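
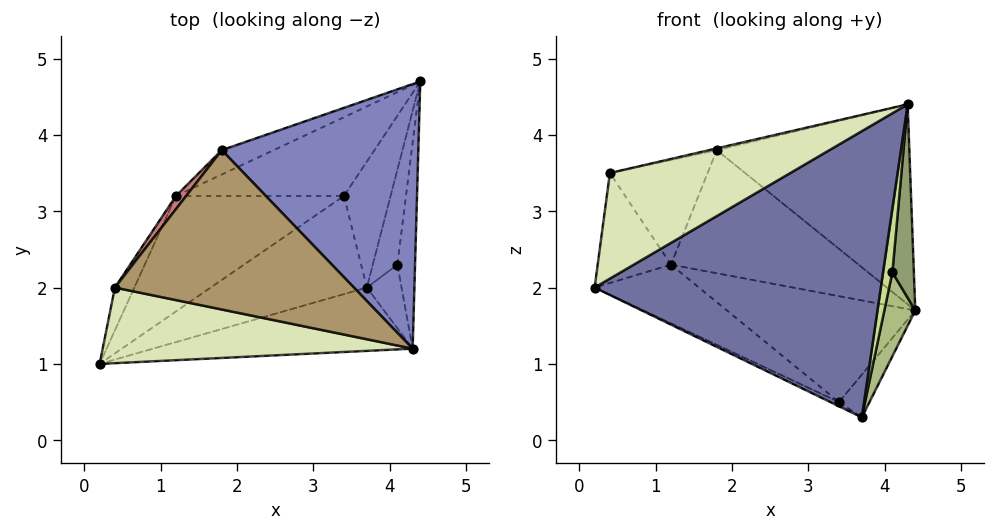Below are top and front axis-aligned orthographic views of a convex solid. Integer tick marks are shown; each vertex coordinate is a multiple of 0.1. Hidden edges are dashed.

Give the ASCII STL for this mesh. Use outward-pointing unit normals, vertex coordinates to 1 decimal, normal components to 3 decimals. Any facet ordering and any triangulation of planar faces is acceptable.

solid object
 facet normal 0.171 -0.962 -0.213
  outer loop
   vertex 3.7 2.0 0.3
   vertex 4.3 1.2 4.4
   vertex 0.2 1.0 2.0
  endloop
 endfacet
 facet normal 0.399 0.553 0.731
  outer loop
   vertex 1.8 3.8 3.8
   vertex 4.3 1.2 4.4
   vertex 4.4 4.7 1.7
  endloop
 endfacet
 facet normal -0.445 0.038 -0.895
  outer loop
   vertex 3.4 3.2 0.5
   vertex 3.7 2.0 0.3
   vertex 0.2 1.0 2.0
  endloop
 endfacet
 facet normal 0.547 0.269 -0.792
  outer loop
   vertex 3.4 3.2 0.5
   vertex 4.4 4.7 1.7
   vertex 3.7 2.0 0.3
  endloop
 endfacet
 facet normal 0.974 -0.156 -0.167
  outer loop
   vertex 4.1 2.3 2.2
   vertex 4.4 4.7 1.7
   vertex 4.3 1.2 4.4
  endloop
 endfacet
 facet normal 0.971 -0.159 -0.179
  outer loop
   vertex 4.1 2.3 2.2
   vertex 3.7 2.0 0.3
   vertex 4.4 4.7 1.7
  endloop
 endfacet
 facet normal 0.968 -0.176 -0.176
  outer loop
   vertex 4.1 2.3 2.2
   vertex 4.3 1.2 4.4
   vertex 3.7 2.0 0.3
  endloop
 endfacet
 facet normal -0.288 -0.779 0.557
  outer loop
   vertex 0.4 2.0 3.5
   vertex 0.2 1.0 2.0
   vertex 4.3 1.2 4.4
  endloop
 endfacet
 facet normal -0.223 0.011 0.975
  outer loop
   vertex 0.4 2.0 3.5
   vertex 4.3 1.2 4.4
   vertex 1.8 3.8 3.8
  endloop
 endfacet
 facet normal -0.444 0.879 -0.174
  outer loop
   vertex 1.2 3.2 2.3
   vertex 1.8 3.8 3.8
   vertex 4.4 4.7 1.7
  endloop
 endfacet
 facet normal -0.439 0.721 -0.536
  outer loop
   vertex 1.2 3.2 2.3
   vertex 4.4 4.7 1.7
   vertex 3.4 3.2 0.5
  endloop
 endfacet
 facet normal -0.589 0.366 -0.720
  outer loop
   vertex 1.2 3.2 2.3
   vertex 3.4 3.2 0.5
   vertex 0.2 1.0 2.0
  endloop
 endfacet
 facet normal -0.889 0.427 -0.166
  outer loop
   vertex 1.2 3.2 2.3
   vertex 0.2 1.0 2.0
   vertex 0.4 2.0 3.5
  endloop
 endfacet
 facet normal -0.793 0.604 0.076
  outer loop
   vertex 1.2 3.2 2.3
   vertex 0.4 2.0 3.5
   vertex 1.8 3.8 3.8
  endloop
 endfacet
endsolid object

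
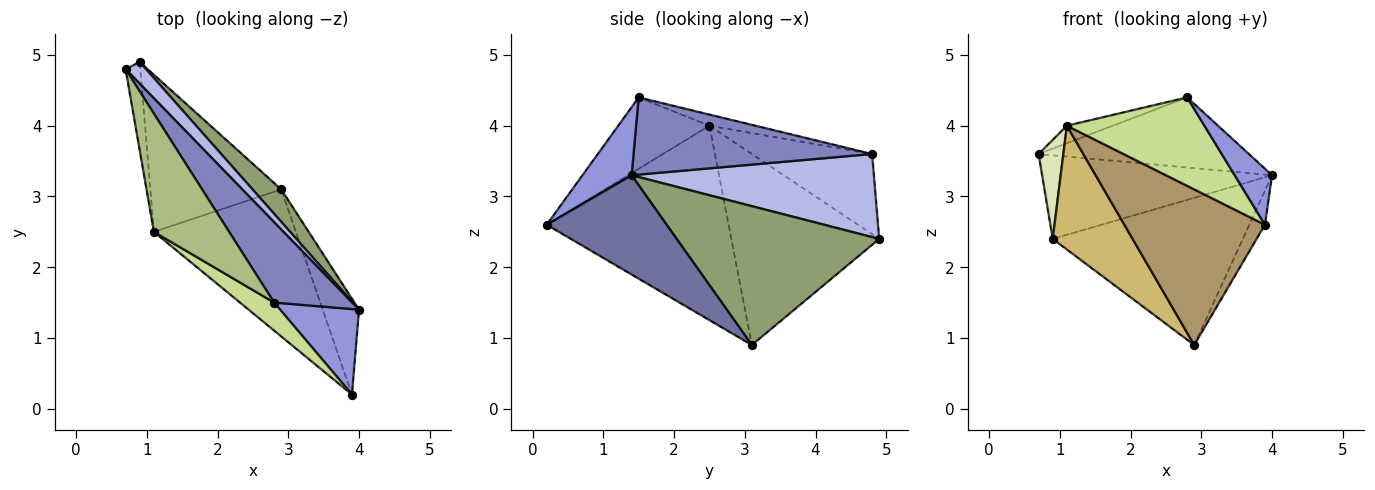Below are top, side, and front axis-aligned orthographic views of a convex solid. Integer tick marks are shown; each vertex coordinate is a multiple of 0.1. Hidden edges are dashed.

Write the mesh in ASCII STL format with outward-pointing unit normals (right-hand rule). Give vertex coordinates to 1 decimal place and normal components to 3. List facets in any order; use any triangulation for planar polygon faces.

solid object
 facet normal 0.932 0.121 -0.341
  outer loop
   vertex 2.9 3.1 0.9
   vertex 4.0 1.4 3.3
   vertex 3.9 0.2 2.6
  endloop
 endfacet
 facet normal 0.598 0.527 0.604
  outer loop
   vertex 2.8 1.5 4.4
   vertex 4.0 1.4 3.3
   vertex 0.7 4.8 3.6
  endloop
 endfacet
 facet normal 0.585 -0.445 0.678
  outer loop
   vertex 2.8 1.5 4.4
   vertex 3.9 0.2 2.6
   vertex 4.0 1.4 3.3
  endloop
 endfacet
 facet normal 0.714 0.678 0.175
  outer loop
   vertex 0.9 4.9 2.4
   vertex 0.7 4.8 3.6
   vertex 4.0 1.4 3.3
  endloop
 endfacet
 facet normal 0.721 0.677 0.149
  outer loop
   vertex 0.9 4.9 2.4
   vertex 4.0 1.4 3.3
   vertex 2.9 3.1 0.9
  endloop
 endfacet
 facet normal -0.145 0.145 0.979
  outer loop
   vertex 1.1 2.5 4.0
   vertex 2.8 1.5 4.4
   vertex 0.7 4.8 3.6
  endloop
 endfacet
 facet normal -0.534 -0.806 0.256
  outer loop
   vertex 1.1 2.5 4.0
   vertex 3.9 0.2 2.6
   vertex 2.8 1.5 4.4
  endloop
 endfacet
 facet normal -0.964 -0.198 -0.177
  outer loop
   vertex 1.1 2.5 4.0
   vertex 0.7 4.8 3.6
   vertex 0.9 4.9 2.4
  endloop
 endfacet
 facet normal -0.685 -0.530 -0.500
  outer loop
   vertex 1.1 2.5 4.0
   vertex 2.9 3.1 0.9
   vertex 3.9 0.2 2.6
  endloop
 endfacet
 facet normal -0.754 -0.407 -0.516
  outer loop
   vertex 1.1 2.5 4.0
   vertex 0.9 4.9 2.4
   vertex 2.9 3.1 0.9
  endloop
 endfacet
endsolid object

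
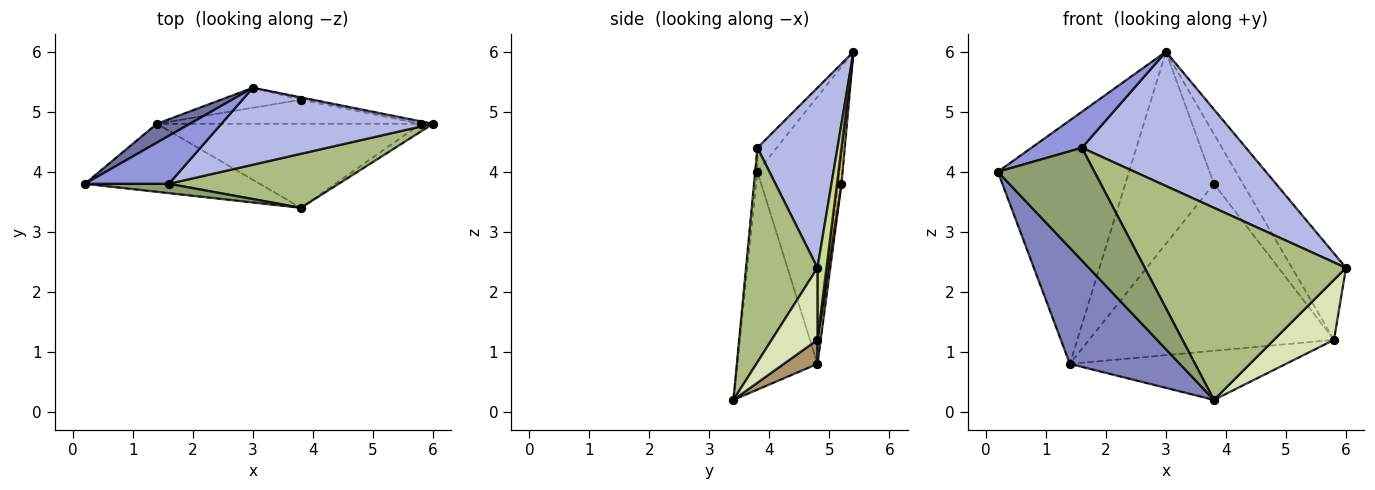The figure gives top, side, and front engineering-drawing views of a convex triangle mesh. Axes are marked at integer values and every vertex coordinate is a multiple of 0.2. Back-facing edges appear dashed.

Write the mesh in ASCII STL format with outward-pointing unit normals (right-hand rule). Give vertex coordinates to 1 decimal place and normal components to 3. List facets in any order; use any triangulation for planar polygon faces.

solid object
 facet normal -0.530 0.846 0.065
  outer loop
   vertex 1.4 4.8 0.8
   vertex 0.2 3.8 4.0
   vertex 3.0 5.4 6.0
  endloop
 endfacet
 facet normal -0.533 -0.730 -0.428
  outer loop
   vertex 1.4 4.8 0.8
   vertex 3.8 3.4 0.2
   vertex 0.2 3.8 4.0
  endloop
 endfacet
 facet normal -0.223 -0.585 0.780
  outer loop
   vertex 1.6 3.8 4.4
   vertex 3.0 5.4 6.0
   vertex 0.2 3.8 4.0
  endloop
 endfacet
 facet normal 0.390 -0.799 0.458
  outer loop
   vertex 1.6 3.8 4.4
   vertex 6.0 4.8 2.4
   vertex 3.0 5.4 6.0
  endloop
 endfacet
 facet normal -0.024 -0.996 0.083
  outer loop
   vertex 1.6 3.8 4.4
   vertex 0.2 3.8 4.0
   vertex 3.8 3.4 0.2
  endloop
 endfacet
 facet normal 0.323 -0.911 0.256
  outer loop
   vertex 1.6 3.8 4.4
   vertex 3.8 3.4 0.2
   vertex 6.0 4.8 2.4
  endloop
 endfacet
 facet normal 0.164 0.986 -0.027
  outer loop
   vertex 5.8 4.8 1.2
   vertex 3.0 5.4 6.0
   vertex 6.0 4.8 2.4
  endloop
 endfacet
 facet normal 0.604 -0.791 -0.101
  outer loop
   vertex 5.8 4.8 1.2
   vertex 6.0 4.8 2.4
   vertex 3.8 3.4 0.2
  endloop
 endfacet
 facet normal 0.078 0.503 -0.861
  outer loop
   vertex 5.8 4.8 1.2
   vertex 3.8 3.4 0.2
   vertex 1.4 4.8 0.8
  endloop
 endfacet
 facet normal -0.036 0.994 -0.104
  outer loop
   vertex 3.8 5.2 3.8
   vertex 1.4 4.8 0.8
   vertex 3.0 5.4 6.0
  endloop
 endfacet
 facet normal 0.153 0.988 -0.034
  outer loop
   vertex 3.8 5.2 3.8
   vertex 3.0 5.4 6.0
   vertex 5.8 4.8 1.2
  endloop
 endfacet
 facet normal 0.013 0.990 -0.142
  outer loop
   vertex 3.8 5.2 3.8
   vertex 5.8 4.8 1.2
   vertex 1.4 4.8 0.8
  endloop
 endfacet
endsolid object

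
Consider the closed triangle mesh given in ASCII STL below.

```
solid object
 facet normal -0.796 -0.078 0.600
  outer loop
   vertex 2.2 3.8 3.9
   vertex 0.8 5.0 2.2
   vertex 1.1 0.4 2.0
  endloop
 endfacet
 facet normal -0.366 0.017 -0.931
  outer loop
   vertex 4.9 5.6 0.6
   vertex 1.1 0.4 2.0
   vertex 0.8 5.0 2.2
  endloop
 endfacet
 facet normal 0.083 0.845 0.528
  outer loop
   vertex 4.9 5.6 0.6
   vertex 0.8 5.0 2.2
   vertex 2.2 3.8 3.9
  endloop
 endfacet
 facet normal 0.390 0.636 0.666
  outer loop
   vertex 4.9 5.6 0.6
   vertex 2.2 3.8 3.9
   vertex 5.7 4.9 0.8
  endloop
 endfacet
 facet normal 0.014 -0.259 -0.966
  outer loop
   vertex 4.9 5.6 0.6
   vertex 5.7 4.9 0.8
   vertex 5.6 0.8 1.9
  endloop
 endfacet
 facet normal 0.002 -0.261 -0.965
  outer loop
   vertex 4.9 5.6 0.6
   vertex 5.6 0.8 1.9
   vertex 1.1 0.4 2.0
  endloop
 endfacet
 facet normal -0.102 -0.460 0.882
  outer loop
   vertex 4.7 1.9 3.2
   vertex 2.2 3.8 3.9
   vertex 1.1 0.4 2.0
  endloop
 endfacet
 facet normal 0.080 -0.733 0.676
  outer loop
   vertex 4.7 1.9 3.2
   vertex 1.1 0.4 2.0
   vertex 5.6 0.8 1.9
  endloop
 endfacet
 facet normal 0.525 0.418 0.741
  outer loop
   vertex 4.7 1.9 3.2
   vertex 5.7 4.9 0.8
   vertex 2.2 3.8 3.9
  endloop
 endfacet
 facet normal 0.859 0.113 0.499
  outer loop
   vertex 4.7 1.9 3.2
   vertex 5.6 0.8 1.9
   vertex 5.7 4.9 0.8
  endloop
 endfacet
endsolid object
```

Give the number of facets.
10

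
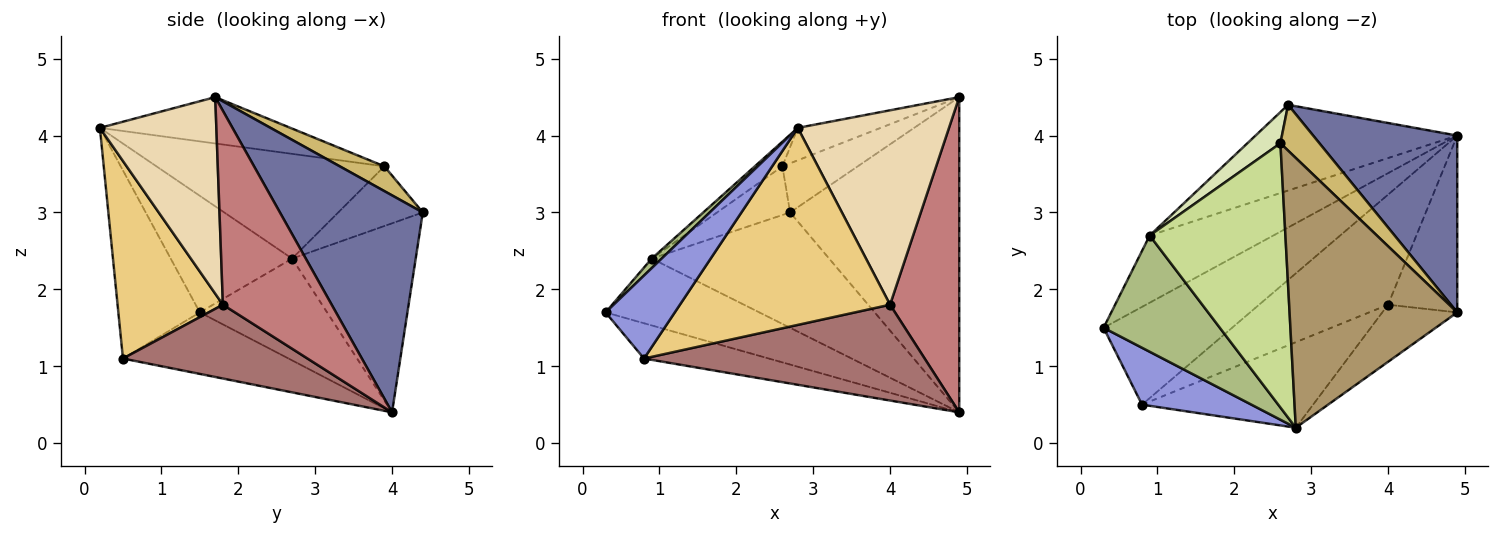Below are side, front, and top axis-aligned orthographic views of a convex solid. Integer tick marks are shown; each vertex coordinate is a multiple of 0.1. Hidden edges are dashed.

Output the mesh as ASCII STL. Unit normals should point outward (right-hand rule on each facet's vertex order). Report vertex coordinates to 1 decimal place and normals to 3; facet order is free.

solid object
 facet normal 0.593 0.702 0.394
  outer loop
   vertex 4.9 1.7 4.5
   vertex 4.9 4.0 0.4
   vertex 2.7 4.4 3.0
  endloop
 endfacet
 facet normal -0.411 0.309 -0.858
  outer loop
   vertex 0.8 0.5 1.1
   vertex 0.3 1.5 1.7
   vertex 4.9 4.0 0.4
  endloop
 endfacet
 facet normal -0.697 -0.592 0.405
  outer loop
   vertex 0.8 0.5 1.1
   vertex 2.8 0.2 4.1
   vertex 0.3 1.5 1.7
  endloop
 endfacet
 facet normal -0.504 0.609 -0.612
  outer loop
   vertex 0.9 2.7 2.4
   vertex 4.9 4.0 0.4
   vertex 0.3 1.5 1.7
  endloop
 endfacet
 facet normal -0.488 0.701 -0.521
  outer loop
   vertex 0.9 2.7 2.4
   vertex 2.7 4.4 3.0
   vertex 4.9 4.0 0.4
  endloop
 endfacet
 facet normal -0.707 -0.058 0.705
  outer loop
   vertex 0.9 2.7 2.4
   vertex 0.3 1.5 1.7
   vertex 2.8 0.2 4.1
  endloop
 endfacet
 facet normal -0.609 0.074 0.789
  outer loop
   vertex 2.6 3.9 3.6
   vertex 0.9 2.7 2.4
   vertex 2.8 0.2 4.1
  endloop
 endfacet
 facet normal -0.698 0.603 0.386
  outer loop
   vertex 2.6 3.9 3.6
   vertex 2.7 4.4 3.0
   vertex 0.9 2.7 2.4
  endloop
 endfacet
 facet normal -0.265 0.115 0.957
  outer loop
   vertex 2.6 3.9 3.6
   vertex 2.8 0.2 4.1
   vertex 4.9 1.7 4.5
  endloop
 endfacet
 facet normal 0.397 0.671 0.626
  outer loop
   vertex 2.6 3.9 3.6
   vertex 4.9 1.7 4.5
   vertex 2.7 4.4 3.0
  endloop
 endfacet
 facet normal 0.418 -0.833 -0.362
  outer loop
   vertex 4.0 1.8 1.8
   vertex 2.8 0.2 4.1
   vertex 0.8 0.5 1.1
  endloop
 endfacet
 facet normal 0.594 -0.772 -0.227
  outer loop
   vertex 4.0 1.8 1.8
   vertex 4.9 1.7 4.5
   vertex 2.8 0.2 4.1
  endloop
 endfacet
 facet normal 0.396 -0.603 -0.692
  outer loop
   vertex 4.0 1.8 1.8
   vertex 0.8 0.5 1.1
   vertex 4.9 4.0 0.4
  endloop
 endfacet
 facet normal 0.808 -0.514 -0.288
  outer loop
   vertex 4.0 1.8 1.8
   vertex 4.9 4.0 0.4
   vertex 4.9 1.7 4.5
  endloop
 endfacet
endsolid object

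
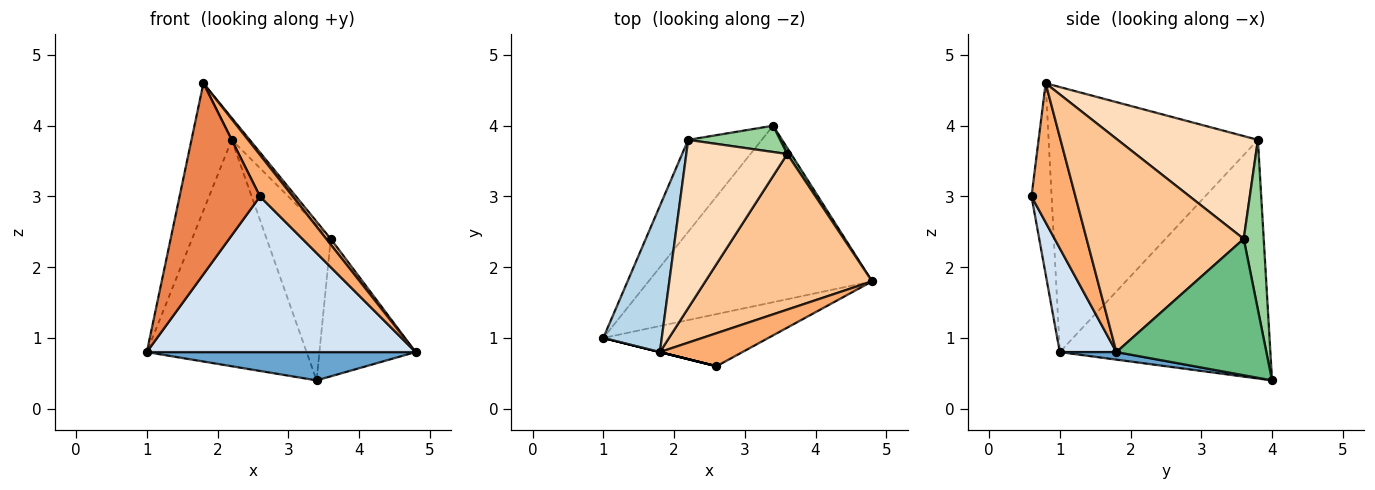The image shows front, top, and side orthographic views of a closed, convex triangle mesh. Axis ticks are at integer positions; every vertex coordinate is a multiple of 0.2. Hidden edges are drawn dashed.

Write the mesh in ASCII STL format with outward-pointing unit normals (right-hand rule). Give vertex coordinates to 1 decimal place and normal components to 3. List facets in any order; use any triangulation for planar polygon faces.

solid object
 facet normal 0.033 -0.158 -0.987
  outer loop
   vertex 3.4 4.0 0.4
   vertex 4.8 1.8 0.8
   vertex 1.0 1.0 0.8
  endloop
 endfacet
 facet normal -0.774 0.587 -0.239
  outer loop
   vertex 2.2 3.8 3.8
   vertex 3.4 4.0 0.4
   vertex 1.0 1.0 0.8
  endloop
 endfacet
 facet normal -0.960 0.184 0.212
  outer loop
   vertex 2.2 3.8 3.8
   vertex 1.0 1.0 0.8
   vertex 1.8 0.8 4.6
  endloop
 endfacet
 facet normal 0.196 -0.930 -0.311
  outer loop
   vertex 2.6 0.6 3.0
   vertex 1.0 1.0 0.8
   vertex 4.8 1.8 0.8
  endloop
 endfacet
 facet normal -0.243 -0.970 0.000
  outer loop
   vertex 2.6 0.6 3.0
   vertex 1.8 0.8 4.6
   vertex 1.0 1.0 0.8
  endloop
 endfacet
 facet normal 0.724 -0.540 0.429
  outer loop
   vertex 2.6 0.6 3.0
   vertex 4.8 1.8 0.8
   vertex 1.8 0.8 4.6
  endloop
 endfacet
 facet normal 0.788 -0.022 0.616
  outer loop
   vertex 3.6 3.6 2.4
   vertex 1.8 0.8 4.6
   vertex 4.8 1.8 0.8
  endloop
 endfacet
 facet normal 0.711 0.091 0.698
  outer loop
   vertex 3.6 3.6 2.4
   vertex 2.2 3.8 3.8
   vertex 1.8 0.8 4.6
  endloop
 endfacet
 facet normal 0.841 0.540 0.024
  outer loop
   vertex 3.6 3.6 2.4
   vertex 4.8 1.8 0.8
   vertex 3.4 4.0 0.4
  endloop
 endfacet
 facet normal 0.294 0.943 0.159
  outer loop
   vertex 3.6 3.6 2.4
   vertex 3.4 4.0 0.4
   vertex 2.2 3.8 3.8
  endloop
 endfacet
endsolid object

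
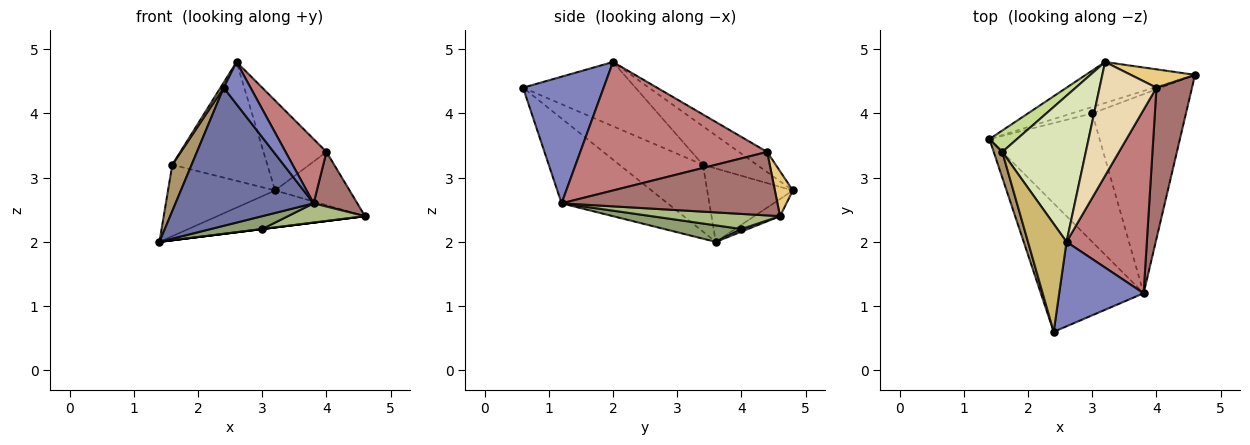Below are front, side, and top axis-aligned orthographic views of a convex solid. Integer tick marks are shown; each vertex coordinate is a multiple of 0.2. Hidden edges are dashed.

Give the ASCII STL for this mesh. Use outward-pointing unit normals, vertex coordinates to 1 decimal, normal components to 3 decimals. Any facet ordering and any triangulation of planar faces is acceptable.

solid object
 facet normal -0.490 -0.638 -0.594
  outer loop
   vertex 3.8 1.2 2.6
   vertex 2.4 0.6 4.4
   vertex 1.4 3.6 2.0
  endloop
 endfacet
 facet normal 0.802 -0.267 0.535
  outer loop
   vertex 3.8 1.2 2.6
   vertex 2.6 2.0 4.8
   vertex 2.4 0.6 4.4
  endloop
 endfacet
 facet normal -0.116 0.665 -0.738
  outer loop
   vertex 3.2 4.8 2.8
   vertex 4.6 4.6 2.4
   vertex 1.4 3.6 2.0
  endloop
 endfacet
 facet normal 0.124 0.000 -0.992
  outer loop
   vertex 3.0 4.0 2.2
   vertex 1.4 3.6 2.0
   vertex 4.6 4.6 2.4
  endloop
 endfacet
 facet normal 0.148 -0.098 -0.984
  outer loop
   vertex 3.0 4.0 2.2
   vertex 3.8 1.2 2.6
   vertex 1.4 3.6 2.0
  endloop
 endfacet
 facet normal 0.159 -0.095 -0.983
  outer loop
   vertex 3.0 4.0 2.2
   vertex 4.6 4.6 2.4
   vertex 3.8 1.2 2.6
  endloop
 endfacet
 facet normal -0.608 0.760 0.228
  outer loop
   vertex 1.6 3.4 3.2
   vertex 3.2 4.8 2.8
   vertex 1.4 3.6 2.0
  endloop
 endfacet
 facet normal -0.337 0.594 0.730
  outer loop
   vertex 1.6 3.4 3.2
   vertex 2.6 2.0 4.8
   vertex 3.2 4.8 2.8
  endloop
 endfacet
 facet normal -0.967 -0.223 0.124
  outer loop
   vertex 1.6 3.4 3.2
   vertex 1.4 3.6 2.0
   vertex 2.4 0.6 4.4
  endloop
 endfacet
 facet normal -0.857 -0.024 0.514
  outer loop
   vertex 1.6 3.4 3.2
   vertex 2.4 0.6 4.4
   vertex 2.6 2.0 4.8
  endloop
 endfacet
 facet normal 0.222 0.922 0.318
  outer loop
   vertex 4.0 4.4 3.4
   vertex 4.6 4.6 2.4
   vertex 3.2 4.8 2.8
  endloop
 endfacet
 facet normal -0.268 0.597 0.756
  outer loop
   vertex 4.0 4.4 3.4
   vertex 3.2 4.8 2.8
   vertex 2.6 2.0 4.8
  endloop
 endfacet
 facet normal 0.859 -0.174 0.481
  outer loop
   vertex 4.0 4.4 3.4
   vertex 3.8 1.2 2.6
   vertex 4.6 4.6 2.4
  endloop
 endfacet
 facet normal 0.834 -0.182 0.521
  outer loop
   vertex 4.0 4.4 3.4
   vertex 2.6 2.0 4.8
   vertex 3.8 1.2 2.6
  endloop
 endfacet
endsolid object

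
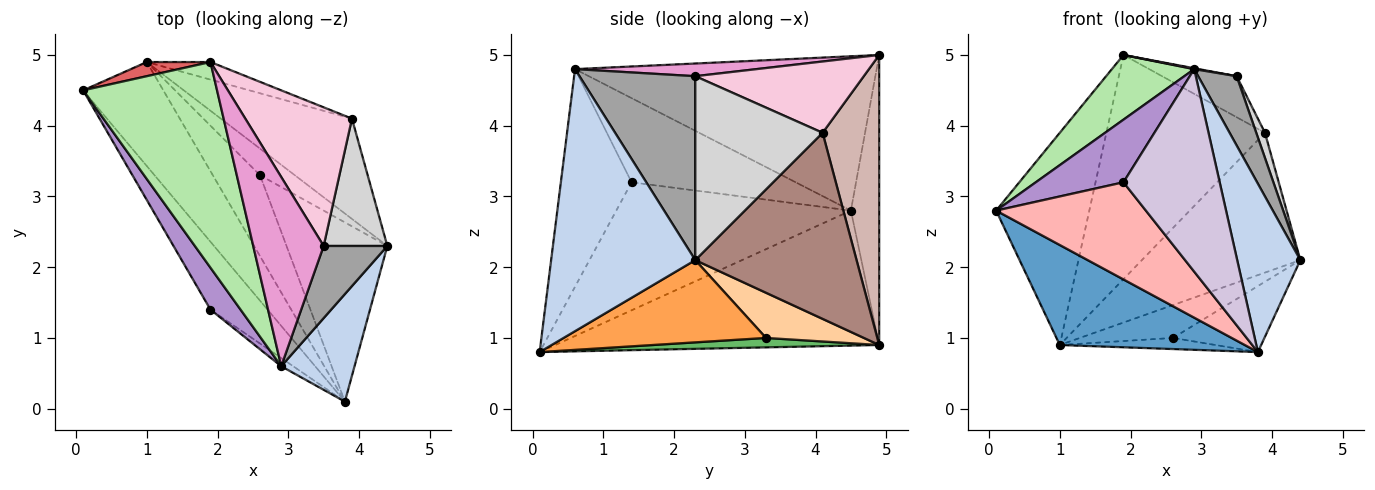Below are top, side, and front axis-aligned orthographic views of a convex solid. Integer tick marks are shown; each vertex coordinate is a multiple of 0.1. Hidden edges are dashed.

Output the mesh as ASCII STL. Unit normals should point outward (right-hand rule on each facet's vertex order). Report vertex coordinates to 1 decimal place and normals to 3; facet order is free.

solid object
 facet normal -0.772 -0.441 -0.458
  outer loop
   vertex 1.0 4.9 0.9
   vertex 3.8 0.1 0.8
   vertex 0.1 4.5 2.8
  endloop
 endfacet
 facet normal 0.887 -0.389 0.248
  outer loop
   vertex 2.9 0.6 4.8
   vertex 3.8 0.1 0.8
   vertex 4.4 2.3 2.1
  endloop
 endfacet
 facet normal 0.608 0.275 -0.745
  outer loop
   vertex 2.6 3.3 1.0
   vertex 4.4 2.3 2.1
   vertex 3.8 0.1 0.8
  endloop
 endfacet
 facet normal 0.632 0.602 -0.488
  outer loop
   vertex 2.6 3.3 1.0
   vertex 1.0 4.9 0.9
   vertex 4.4 2.3 2.1
  endloop
 endfacet
 facet normal 0.194 0.134 -0.972
  outer loop
   vertex 2.6 3.3 1.0
   vertex 3.8 0.1 0.8
   vertex 1.0 4.9 0.9
  endloop
 endfacet
 facet normal -0.740 -0.202 0.642
  outer loop
   vertex 1.9 4.9 5.0
   vertex 0.1 4.5 2.8
   vertex 2.9 0.6 4.8
  endloop
 endfacet
 facet normal -0.290 0.955 0.064
  outer loop
   vertex 1.9 4.9 5.0
   vertex 1.0 4.9 0.9
   vertex 0.1 4.5 2.8
  endloop
 endfacet
 facet normal -0.789 -0.504 -0.352
  outer loop
   vertex 1.9 1.4 3.2
   vertex 0.1 4.5 2.8
   vertex 3.8 0.1 0.8
  endloop
 endfacet
 facet normal -0.841 -0.450 0.301
  outer loop
   vertex 1.9 1.4 3.2
   vertex 2.9 0.6 4.8
   vertex 0.1 4.5 2.8
  endloop
 endfacet
 facet normal -0.592 -0.805 -0.033
  outer loop
   vertex 1.9 1.4 3.2
   vertex 3.8 0.1 0.8
   vertex 2.9 0.6 4.8
  endloop
 endfacet
 facet normal 0.637 0.626 -0.449
  outer loop
   vertex 3.9 4.1 3.9
   vertex 4.4 2.3 2.1
   vertex 1.0 4.9 0.9
  endloop
 endfacet
 facet normal 0.335 0.939 -0.074
  outer loop
   vertex 3.9 4.1 3.9
   vertex 1.0 4.9 0.9
   vertex 1.9 4.9 5.0
  endloop
 endfacet
 facet normal 0.177 -0.005 0.984
  outer loop
   vertex 3.5 2.3 4.7
   vertex 1.9 4.9 5.0
   vertex 2.9 0.6 4.8
  endloop
 endfacet
 facet normal 0.540 0.239 0.807
  outer loop
   vertex 3.5 2.3 4.7
   vertex 3.9 4.1 3.9
   vertex 1.9 4.9 5.0
  endloop
 endfacet
 facet normal 0.902 -0.300 0.312
  outer loop
   vertex 3.5 2.3 4.7
   vertex 2.9 0.6 4.8
   vertex 4.4 2.3 2.1
  endloop
 endfacet
 facet normal 0.943 -0.064 0.326
  outer loop
   vertex 3.5 2.3 4.7
   vertex 4.4 2.3 2.1
   vertex 3.9 4.1 3.9
  endloop
 endfacet
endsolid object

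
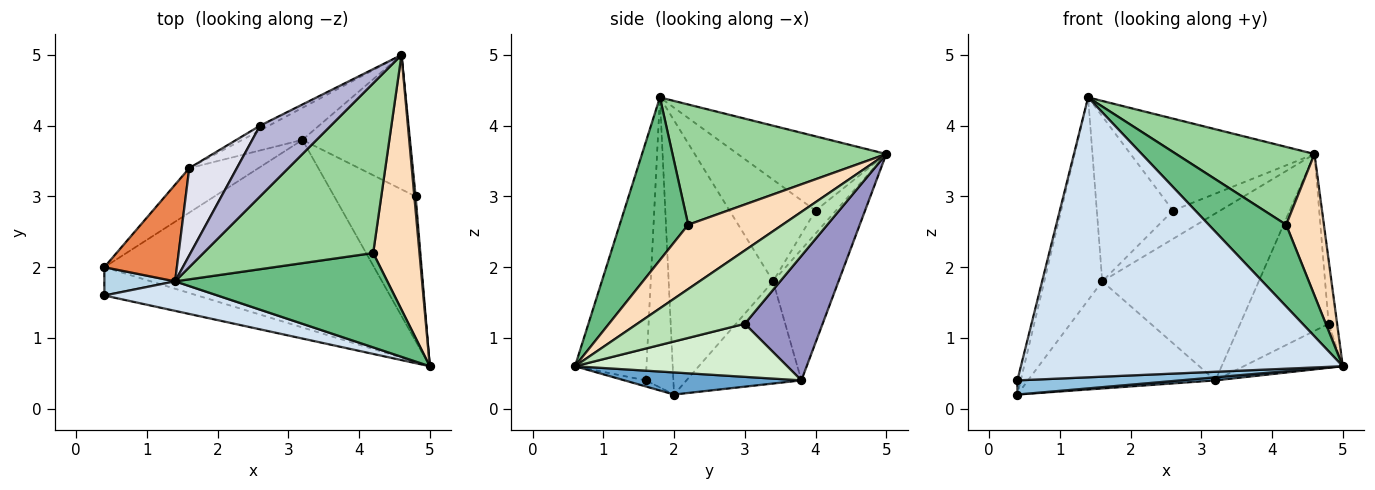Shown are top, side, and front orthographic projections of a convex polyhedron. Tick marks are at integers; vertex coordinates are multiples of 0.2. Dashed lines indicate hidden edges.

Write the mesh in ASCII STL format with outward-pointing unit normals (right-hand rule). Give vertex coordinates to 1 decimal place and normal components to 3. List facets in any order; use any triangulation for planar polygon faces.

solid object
 facet normal 0.082 -0.016 -0.997
  outer loop
   vertex 3.2 3.8 0.4
   vertex 5.0 0.6 0.6
   vertex 0.4 2.0 0.2
  endloop
 endfacet
 facet normal -0.058 -0.446 -0.893
  outer loop
   vertex 0.4 1.6 0.4
   vertex 0.4 2.0 0.2
   vertex 5.0 0.6 0.6
  endloop
 endfacet
 facet normal -0.965 0.118 0.235
  outer loop
   vertex 0.4 1.6 0.4
   vertex 1.4 1.8 4.4
   vertex 0.4 2.0 0.2
  endloop
 endfacet
 facet normal -0.216 -0.971 0.102
  outer loop
   vertex 0.4 1.6 0.4
   vertex 5.0 0.6 0.6
   vertex 1.4 1.8 4.4
  endloop
 endfacet
 facet normal -0.852 0.473 0.225
  outer loop
   vertex 1.6 3.4 1.8
   vertex 0.4 2.0 0.2
   vertex 1.4 1.8 4.4
  endloop
 endfacet
 facet normal -0.493 0.804 -0.334
  outer loop
   vertex 1.6 3.4 1.8
   vertex 3.2 3.8 0.4
   vertex 0.4 2.0 0.2
  endloop
 endfacet
 facet normal -0.380 0.908 -0.175
  outer loop
   vertex 1.6 3.4 1.8
   vertex 4.6 5.0 3.6
   vertex 3.2 3.8 0.4
  endloop
 endfacet
 facet normal 0.772 -0.309 0.556
  outer loop
   vertex 4.2 2.2 2.6
   vertex 5.0 0.6 0.6
   vertex 4.6 5.0 3.6
  endloop
 endfacet
 facet normal 0.501 -0.567 0.654
  outer loop
   vertex 4.2 2.2 2.6
   vertex 1.4 1.8 4.4
   vertex 5.0 0.6 0.6
  endloop
 endfacet
 facet normal 0.541 -0.350 0.764
  outer loop
   vertex 4.2 2.2 2.6
   vertex 4.6 5.0 3.6
   vertex 1.4 1.8 4.4
  endloop
 endfacet
 facet normal 0.997 0.079 0.017
  outer loop
   vertex 4.8 3.0 1.2
   vertex 4.6 5.0 3.6
   vertex 5.0 0.6 0.6
  endloop
 endfacet
 facet normal 0.529 0.247 -0.812
  outer loop
   vertex 4.8 3.0 1.2
   vertex 5.0 0.6 0.6
   vertex 3.2 3.8 0.4
  endloop
 endfacet
 facet normal 0.574 0.652 -0.496
  outer loop
   vertex 4.8 3.0 1.2
   vertex 3.2 3.8 0.4
   vertex 4.6 5.0 3.6
  endloop
 endfacet
 facet normal -0.539 0.668 0.513
  outer loop
   vertex 2.6 4.0 2.8
   vertex 1.4 1.8 4.4
   vertex 4.6 5.0 3.6
  endloop
 endfacet
 facet normal -0.393 0.907 -0.151
  outer loop
   vertex 2.6 4.0 2.8
   vertex 4.6 5.0 3.6
   vertex 1.6 3.4 1.8
  endloop
 endfacet
 facet normal -0.706 0.626 0.331
  outer loop
   vertex 2.6 4.0 2.8
   vertex 1.6 3.4 1.8
   vertex 1.4 1.8 4.4
  endloop
 endfacet
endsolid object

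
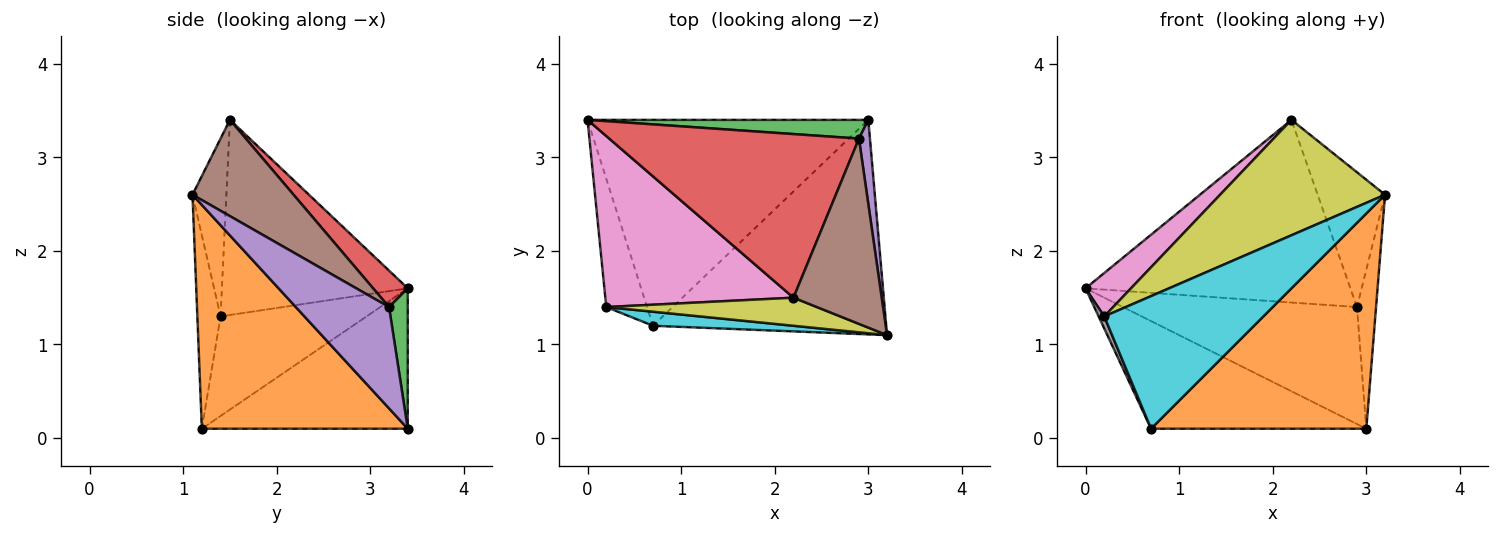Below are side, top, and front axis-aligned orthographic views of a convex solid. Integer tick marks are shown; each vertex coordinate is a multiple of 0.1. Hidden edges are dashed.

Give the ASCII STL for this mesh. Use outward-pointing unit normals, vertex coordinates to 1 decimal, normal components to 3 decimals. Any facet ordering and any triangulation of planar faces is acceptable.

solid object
 facet normal -0.405 0.424 -0.810
  outer loop
   vertex 0.7 1.2 0.1
   vertex 0.0 3.4 1.6
   vertex 3.0 3.4 0.1
  endloop
 endfacet
 facet normal 0.561 -0.586 -0.584
  outer loop
   vertex 0.7 1.2 0.1
   vertex 3.0 3.4 0.1
   vertex 3.2 1.1 2.6
  endloop
 endfacet
 facet normal 0.079 0.984 0.157
  outer loop
   vertex 2.9 3.2 1.4
   vertex 3.0 3.4 0.1
   vertex 0.0 3.4 1.6
  endloop
 endfacet
 facet normal 0.097 0.741 0.664
  outer loop
   vertex 2.9 3.2 1.4
   vertex 0.0 3.4 1.6
   vertex 2.2 1.5 3.4
  endloop
 endfacet
 facet normal 0.974 0.200 0.106
  outer loop
   vertex 2.9 3.2 1.4
   vertex 3.2 1.1 2.6
   vertex 3.0 3.4 0.1
  endloop
 endfacet
 facet normal 0.662 0.441 0.606
  outer loop
   vertex 2.9 3.2 1.4
   vertex 2.2 1.5 3.4
   vertex 3.2 1.1 2.6
  endloop
 endfacet
 facet normal -0.709 -0.173 0.684
  outer loop
   vertex 0.2 1.4 1.3
   vertex 2.2 1.5 3.4
   vertex 0.0 3.4 1.6
  endloop
 endfacet
 facet normal -0.925 -0.036 -0.379
  outer loop
   vertex 0.2 1.4 1.3
   vertex 0.0 3.4 1.6
   vertex 0.7 1.2 0.1
  endloop
 endfacet
 facet normal -0.196 -0.953 0.232
  outer loop
   vertex 0.2 1.4 1.3
   vertex 3.2 1.1 2.6
   vertex 2.2 1.5 3.4
  endloop
 endfacet
 facet normal -0.144 -0.984 0.104
  outer loop
   vertex 0.2 1.4 1.3
   vertex 0.7 1.2 0.1
   vertex 3.2 1.1 2.6
  endloop
 endfacet
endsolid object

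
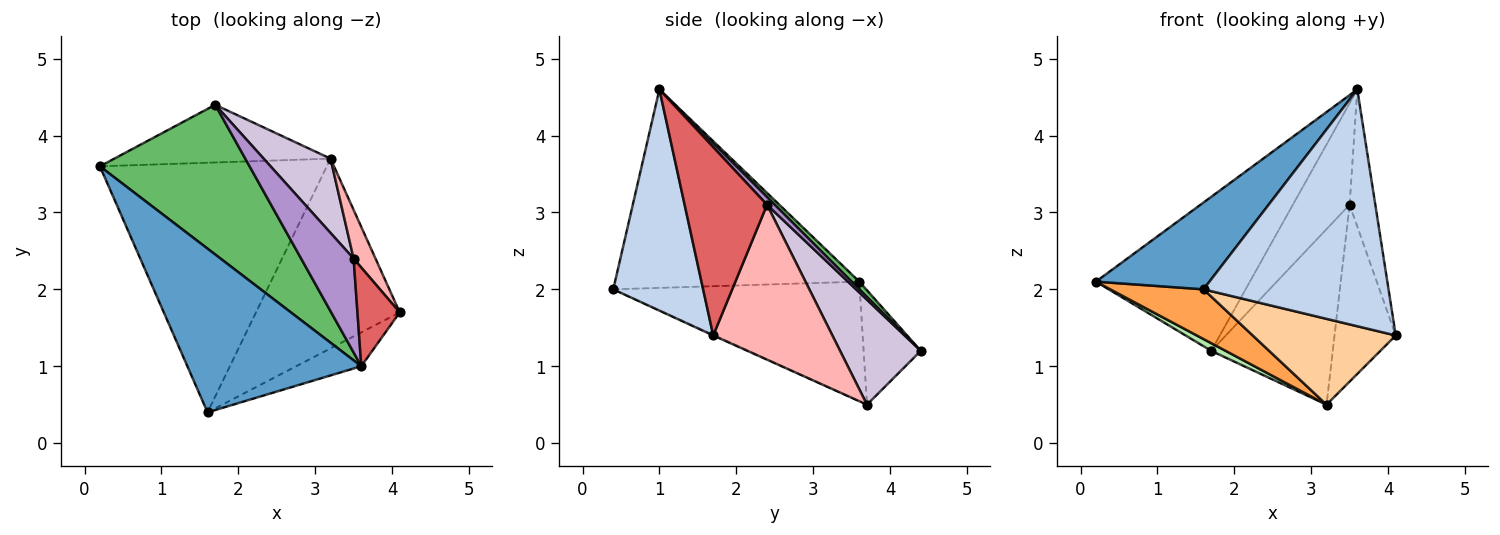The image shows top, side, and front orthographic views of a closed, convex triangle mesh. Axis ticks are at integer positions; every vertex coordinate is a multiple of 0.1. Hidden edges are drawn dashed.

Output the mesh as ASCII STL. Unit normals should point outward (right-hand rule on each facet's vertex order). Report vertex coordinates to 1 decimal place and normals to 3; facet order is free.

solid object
 facet normal -0.710 -0.330 0.622
  outer loop
   vertex 3.6 1.0 4.6
   vertex 0.2 3.6 2.1
   vertex 1.6 0.4 2.0
  endloop
 endfacet
 facet normal 0.433 -0.892 -0.127
  outer loop
   vertex 3.6 1.0 4.6
   vertex 1.6 0.4 2.0
   vertex 4.1 1.7 1.4
  endloop
 endfacet
 facet normal -0.459 -0.174 -0.871
  outer loop
   vertex 3.2 3.7 0.5
   vertex 1.6 0.4 2.0
   vertex 0.2 3.6 2.1
  endloop
 endfacet
 facet normal -0.004 -0.412 -0.911
  outer loop
   vertex 3.2 3.7 0.5
   vertex 4.1 1.7 1.4
   vertex 1.6 0.4 2.0
  endloop
 endfacet
 facet normal 0.036 0.717 0.697
  outer loop
   vertex 1.7 4.4 1.2
   vertex 0.2 3.6 2.1
   vertex 3.6 1.0 4.6
  endloop
 endfacet
 facet normal -0.464 -0.117 -0.878
  outer loop
   vertex 1.7 4.4 1.2
   vertex 3.2 3.7 0.5
   vertex 0.2 3.6 2.1
  endloop
 endfacet
 facet normal 0.933 0.291 0.210
  outer loop
   vertex 3.5 2.4 3.1
   vertex 3.6 1.0 4.6
   vertex 4.1 1.7 1.4
  endloop
 endfacet
 facet normal 0.883 0.453 0.125
  outer loop
   vertex 3.5 2.4 3.1
   vertex 4.1 1.7 1.4
   vertex 3.2 3.7 0.5
  endloop
 endfacet
 facet normal 0.099 0.731 0.675
  outer loop
   vertex 3.5 2.4 3.1
   vertex 1.7 4.4 1.2
   vertex 3.6 1.0 4.6
  endloop
 endfacet
 facet normal 0.522 0.786 0.333
  outer loop
   vertex 3.5 2.4 3.1
   vertex 3.2 3.7 0.5
   vertex 1.7 4.4 1.2
  endloop
 endfacet
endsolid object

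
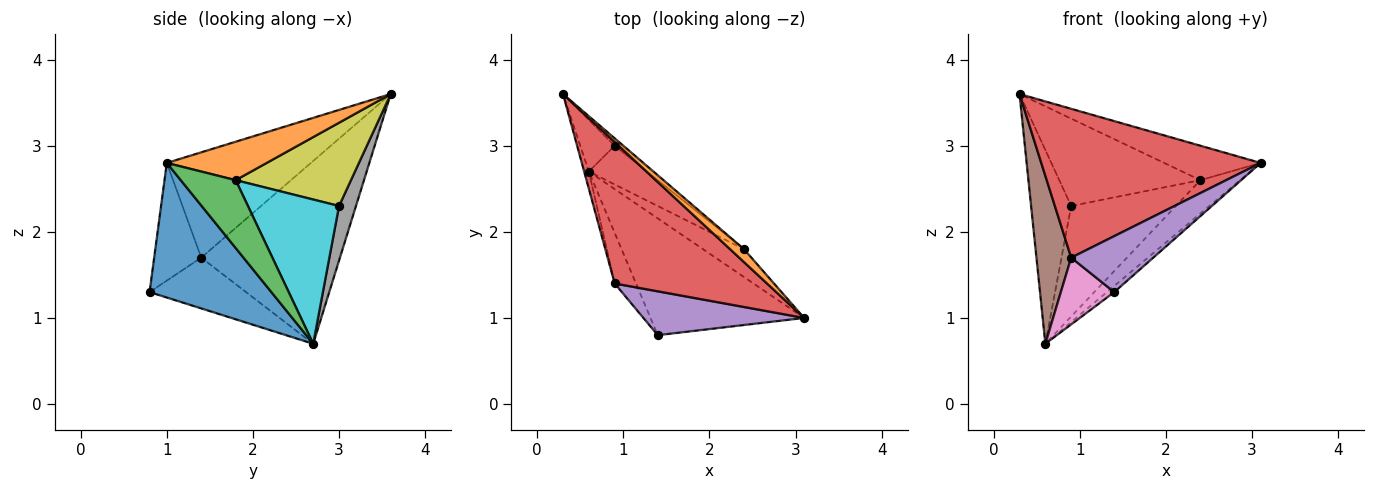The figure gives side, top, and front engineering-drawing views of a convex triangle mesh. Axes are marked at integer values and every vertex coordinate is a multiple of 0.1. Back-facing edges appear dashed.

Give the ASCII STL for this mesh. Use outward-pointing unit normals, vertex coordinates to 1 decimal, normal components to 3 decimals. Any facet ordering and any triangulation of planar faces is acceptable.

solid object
 facet normal 0.658 0.040 -0.752
  outer loop
   vertex 0.6 2.7 0.7
   vertex 3.1 1.0 2.8
   vertex 1.4 0.8 1.3
  endloop
 endfacet
 facet normal 0.696 0.672 0.252
  outer loop
   vertex 2.4 1.8 2.6
   vertex 0.3 3.6 3.6
   vertex 3.1 1.0 2.8
  endloop
 endfacet
 facet normal 0.728 0.527 -0.440
  outer loop
   vertex 2.4 1.8 2.6
   vertex 3.1 1.0 2.8
   vertex 0.6 2.7 0.7
  endloop
 endfacet
 facet normal -0.430 -0.654 0.622
  outer loop
   vertex 0.9 1.4 1.7
   vertex 3.1 1.0 2.8
   vertex 0.3 3.6 3.6
  endloop
 endfacet
 facet normal -0.411 -0.718 0.562
  outer loop
   vertex 0.9 1.4 1.7
   vertex 1.4 0.8 1.3
   vertex 3.1 1.0 2.8
  endloop
 endfacet
 facet normal -0.970 -0.243 -0.025
  outer loop
   vertex 0.9 1.4 1.7
   vertex 0.3 3.6 3.6
   vertex 0.6 2.7 0.7
  endloop
 endfacet
 facet normal -0.821 -0.455 -0.345
  outer loop
   vertex 0.9 1.4 1.7
   vertex 0.6 2.7 0.7
   vertex 1.4 0.8 1.3
  endloop
 endfacet
 facet normal 0.378 0.895 -0.239
  outer loop
   vertex 0.9 3.0 2.3
   vertex 0.6 2.7 0.7
   vertex 0.3 3.6 3.6
  endloop
 endfacet
 facet normal 0.631 0.773 -0.065
  outer loop
   vertex 0.9 3.0 2.3
   vertex 0.3 3.6 3.6
   vertex 2.4 1.8 2.6
  endloop
 endfacet
 facet normal 0.635 0.729 -0.256
  outer loop
   vertex 0.9 3.0 2.3
   vertex 2.4 1.8 2.6
   vertex 0.6 2.7 0.7
  endloop
 endfacet
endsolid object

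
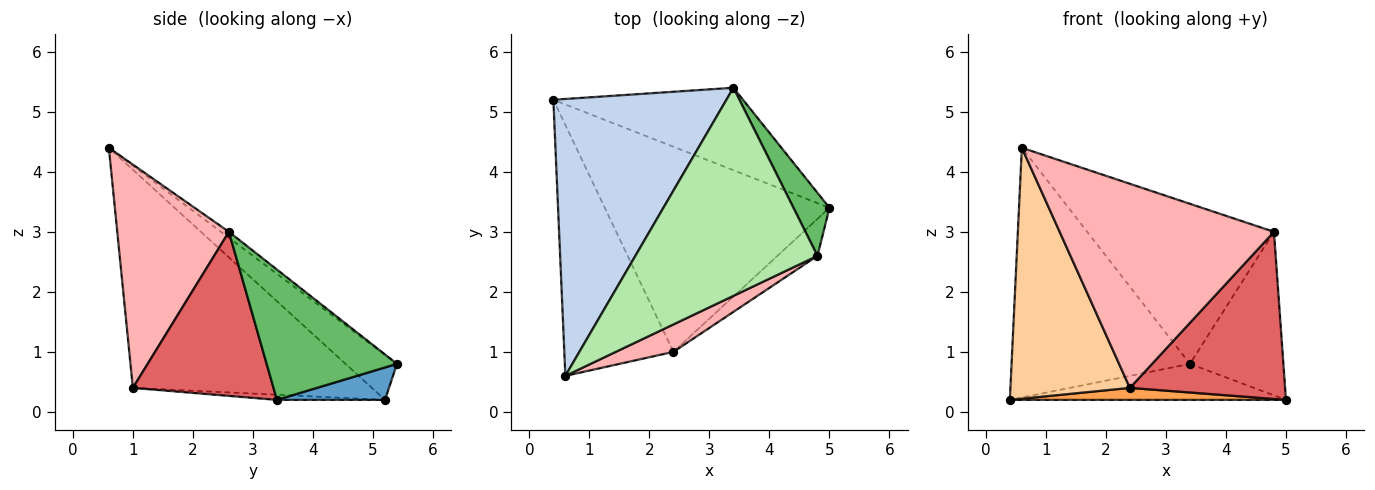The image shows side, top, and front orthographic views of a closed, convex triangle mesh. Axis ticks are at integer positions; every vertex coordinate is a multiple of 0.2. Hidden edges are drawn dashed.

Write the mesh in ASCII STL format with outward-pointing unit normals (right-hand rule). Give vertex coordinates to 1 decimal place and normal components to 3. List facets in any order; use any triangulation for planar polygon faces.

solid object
 facet normal 0.155 0.395 -0.905
  outer loop
   vertex 3.4 5.4 0.8
   vertex 5.0 3.4 0.2
   vertex 0.4 5.2 0.2
  endloop
 endfacet
 facet normal -0.190 0.658 0.729
  outer loop
   vertex 3.4 5.4 0.8
   vertex 0.4 5.2 0.2
   vertex 0.6 0.6 4.4
  endloop
 endfacet
 facet normal -0.023 -0.058 -0.998
  outer loop
   vertex 2.4 1.0 0.4
   vertex 0.4 5.2 0.2
   vertex 5.0 3.4 0.2
  endloop
 endfacet
 facet normal -0.816 -0.408 -0.408
  outer loop
   vertex 2.4 1.0 0.4
   vertex 0.6 0.6 4.4
   vertex 0.4 5.2 0.2
  endloop
 endfacet
 facet normal 0.793 0.569 0.219
  outer loop
   vertex 4.8 2.6 3.0
   vertex 5.0 3.4 0.2
   vertex 3.4 5.4 0.8
  endloop
 endfacet
 facet normal -0.026 0.610 0.792
  outer loop
   vertex 4.8 2.6 3.0
   vertex 3.4 5.4 0.8
   vertex 0.6 0.6 4.4
  endloop
 endfacet
 facet normal 0.663 -0.731 -0.162
  outer loop
   vertex 4.8 2.6 3.0
   vertex 2.4 1.0 0.4
   vertex 5.0 3.4 0.2
  endloop
 endfacet
 facet normal 0.459 -0.881 0.118
  outer loop
   vertex 4.8 2.6 3.0
   vertex 0.6 0.6 4.4
   vertex 2.4 1.0 0.4
  endloop
 endfacet
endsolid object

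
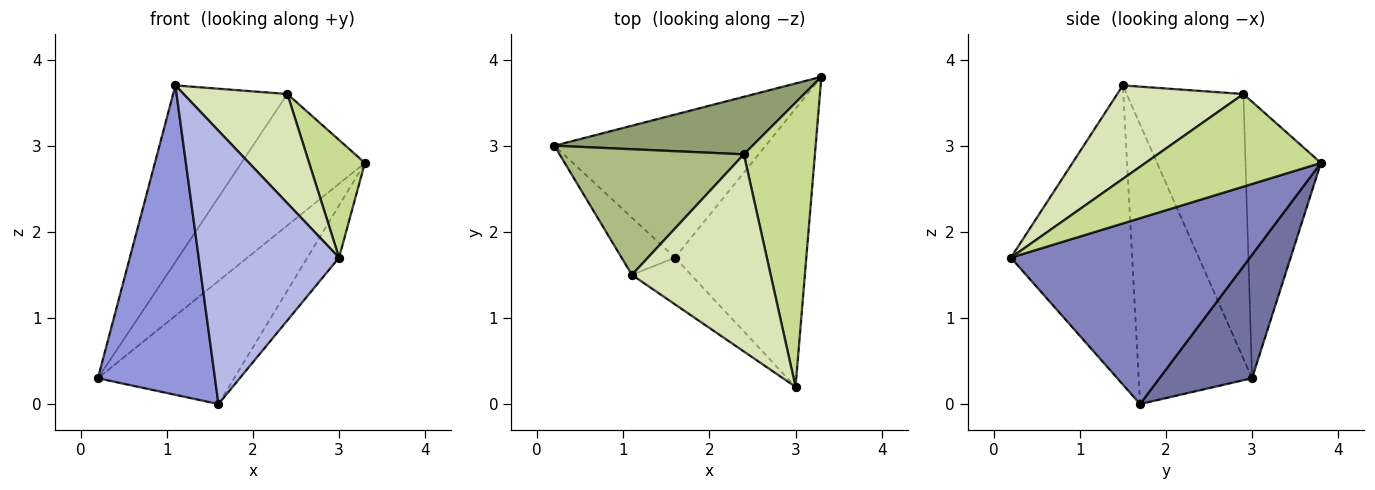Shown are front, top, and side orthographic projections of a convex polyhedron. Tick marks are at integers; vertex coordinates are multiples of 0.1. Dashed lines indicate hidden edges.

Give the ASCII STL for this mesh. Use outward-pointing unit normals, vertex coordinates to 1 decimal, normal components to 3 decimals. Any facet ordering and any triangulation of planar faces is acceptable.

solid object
 facet normal 0.405 0.596 -0.693
  outer loop
   vertex 1.6 1.7 0.0
   vertex 0.2 3.0 0.3
   vertex 3.3 3.8 2.8
  endloop
 endfacet
 facet normal 0.812 0.108 -0.574
  outer loop
   vertex 1.6 1.7 0.0
   vertex 3.3 3.8 2.8
   vertex 3.0 0.2 1.7
  endloop
 endfacet
 facet normal -0.690 -0.712 -0.132
  outer loop
   vertex 1.6 1.7 0.0
   vertex 1.1 1.5 3.7
   vertex 0.2 3.0 0.3
  endloop
 endfacet
 facet normal -0.648 -0.750 -0.128
  outer loop
   vertex 1.6 1.7 0.0
   vertex 3.0 0.2 1.7
   vertex 1.1 1.5 3.7
  endloop
 endfacet
 facet normal -0.488 0.799 0.350
  outer loop
   vertex 2.4 2.9 3.6
   vertex 3.3 3.8 2.8
   vertex 0.2 3.0 0.3
  endloop
 endfacet
 facet normal -0.640 0.626 0.446
  outer loop
   vertex 2.4 2.9 3.6
   vertex 0.2 3.0 0.3
   vertex 1.1 1.5 3.7
  endloop
 endfacet
 facet normal 0.769 -0.244 0.590
  outer loop
   vertex 2.4 2.9 3.6
   vertex 3.0 0.2 1.7
   vertex 3.3 3.8 2.8
  endloop
 endfacet
 facet normal 0.508 -0.418 0.754
  outer loop
   vertex 2.4 2.9 3.6
   vertex 1.1 1.5 3.7
   vertex 3.0 0.2 1.7
  endloop
 endfacet
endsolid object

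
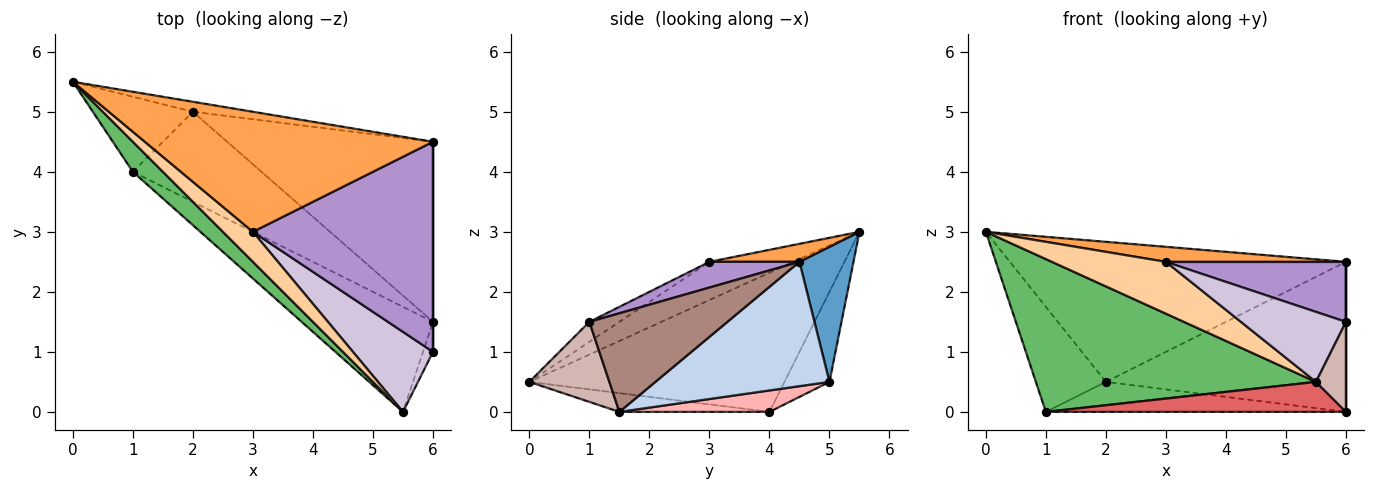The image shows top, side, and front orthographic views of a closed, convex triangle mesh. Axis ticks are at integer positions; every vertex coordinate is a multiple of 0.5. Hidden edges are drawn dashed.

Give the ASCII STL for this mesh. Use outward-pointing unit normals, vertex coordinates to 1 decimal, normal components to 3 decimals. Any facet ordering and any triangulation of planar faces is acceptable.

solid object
 facet normal 0.158 0.985 -0.070
  outer loop
   vertex 2.0 5.0 0.5
   vertex 0.0 5.5 3.0
   vertex 6.0 4.5 2.5
  endloop
 endfacet
 facet normal 0.421 0.581 -0.697
  outer loop
   vertex 2.0 5.0 0.5
   vertex 6.0 4.5 2.5
   vertex 6.0 1.5 0.0
  endloop
 endfacet
 facet normal 0.062 -0.124 0.990
  outer loop
   vertex 3.0 3.0 2.5
   vertex 6.0 4.5 2.5
   vertex 0.0 5.5 3.0
  endloop
 endfacet
 facet normal -0.538 -0.730 0.422
  outer loop
   vertex 3.0 3.0 2.5
   vertex 0.0 5.5 3.0
   vertex 5.5 0.0 0.5
  endloop
 endfacet
 facet normal -0.666 -0.732 0.144
  outer loop
   vertex 1.0 4.0 0.0
   vertex 5.5 0.0 0.5
   vertex 0.0 5.5 3.0
  endloop
 endfacet
 facet normal -0.464 0.721 -0.515
  outer loop
   vertex 1.0 4.0 0.0
   vertex 0.0 5.5 3.0
   vertex 2.0 5.0 0.5
  endloop
 endfacet
 facet normal -0.136 -0.272 -0.953
  outer loop
   vertex 1.0 4.0 0.0
   vertex 6.0 1.5 0.0
   vertex 5.5 0.0 0.5
  endloop
 endfacet
 facet normal 0.156 0.312 -0.937
  outer loop
   vertex 1.0 4.0 0.0
   vertex 2.0 5.0 0.5
   vertex 6.0 1.5 0.0
  endloop
 endfacet
 facet normal 0.136 -0.272 0.953
  outer loop
   vertex 6.0 1.0 1.5
   vertex 6.0 4.5 2.5
   vertex 3.0 3.0 2.5
  endloop
 endfacet
 facet normal -0.185 -0.647 0.740
  outer loop
   vertex 6.0 1.0 1.5
   vertex 3.0 3.0 2.5
   vertex 5.5 0.0 0.5
  endloop
 endfacet
 facet normal 1.000 0.000 0.000
  outer loop
   vertex 6.0 1.0 1.5
   vertex 6.0 1.5 0.0
   vertex 6.0 4.5 2.5
  endloop
 endfacet
 facet normal 0.930 -0.349 -0.116
  outer loop
   vertex 6.0 1.0 1.5
   vertex 5.5 0.0 0.5
   vertex 6.0 1.5 0.0
  endloop
 endfacet
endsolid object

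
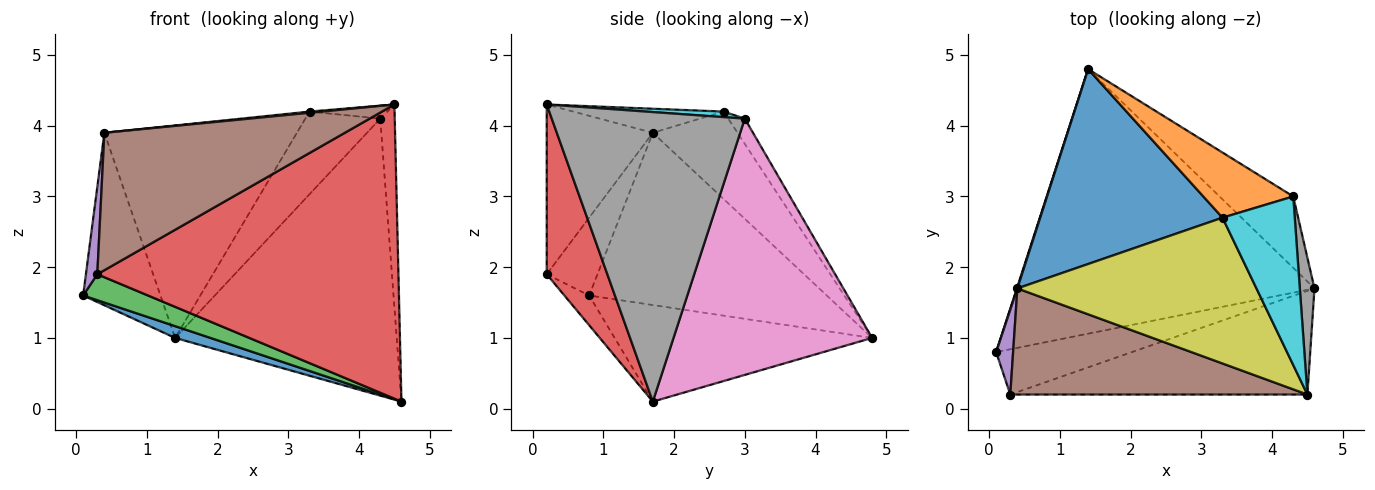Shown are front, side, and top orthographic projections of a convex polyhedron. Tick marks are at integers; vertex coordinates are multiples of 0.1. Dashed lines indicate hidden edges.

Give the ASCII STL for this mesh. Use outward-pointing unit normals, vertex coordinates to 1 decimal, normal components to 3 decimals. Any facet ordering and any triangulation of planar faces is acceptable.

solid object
 facet normal -0.308 -0.042 -0.950
  outer loop
   vertex 1.4 4.8 1.0
   vertex 4.6 1.7 0.1
   vertex 0.1 0.8 1.6
  endloop
 endfacet
 facet normal -0.951 0.309 0.003
  outer loop
   vertex 0.4 1.7 3.9
   vertex 1.4 4.8 1.0
   vertex 0.1 0.8 1.6
  endloop
 endfacet
 facet normal -0.186 -0.488 -0.852
  outer loop
   vertex 0.3 0.2 1.9
   vertex 0.1 0.8 1.6
   vertex 4.6 1.7 0.1
  endloop
 endfacet
 facet normal 0.187 -0.927 -0.326
  outer loop
   vertex 0.3 0.2 1.9
   vertex 4.6 1.7 0.1
   vertex 4.5 0.2 4.3
  endloop
 endfacet
 facet normal -0.954 -0.214 0.208
  outer loop
   vertex 0.3 0.2 1.9
   vertex 0.4 1.7 3.9
   vertex 0.1 0.8 1.6
  endloop
 endfacet
 facet normal -0.330 -0.747 0.577
  outer loop
   vertex 0.3 0.2 1.9
   vertex 4.5 0.2 4.3
   vertex 0.4 1.7 3.9
  endloop
 endfacet
 facet normal 0.655 0.731 -0.189
  outer loop
   vertex 4.3 3.0 4.1
   vertex 4.6 1.7 0.1
   vertex 1.4 4.8 1.0
  endloop
 endfacet
 facet normal 0.996 0.075 0.050
  outer loop
   vertex 4.3 3.0 4.1
   vertex 4.5 0.2 4.3
   vertex 4.6 1.7 0.1
  endloop
 endfacet
 facet normal -0.100 -0.008 0.995
  outer loop
   vertex 3.3 2.7 4.2
   vertex 0.4 1.7 3.9
   vertex 4.5 0.2 4.3
  endloop
 endfacet
 facet normal 0.076 0.076 0.994
  outer loop
   vertex 3.3 2.7 4.2
   vertex 4.5 0.2 4.3
   vertex 4.3 3.0 4.1
  endloop
 endfacet
 facet normal -0.308 0.701 0.643
  outer loop
   vertex 3.3 2.7 4.2
   vertex 1.4 4.8 1.0
   vertex 0.4 1.7 3.9
  endloop
 endfacet
 facet normal -0.171 0.774 0.610
  outer loop
   vertex 3.3 2.7 4.2
   vertex 4.3 3.0 4.1
   vertex 1.4 4.8 1.0
  endloop
 endfacet
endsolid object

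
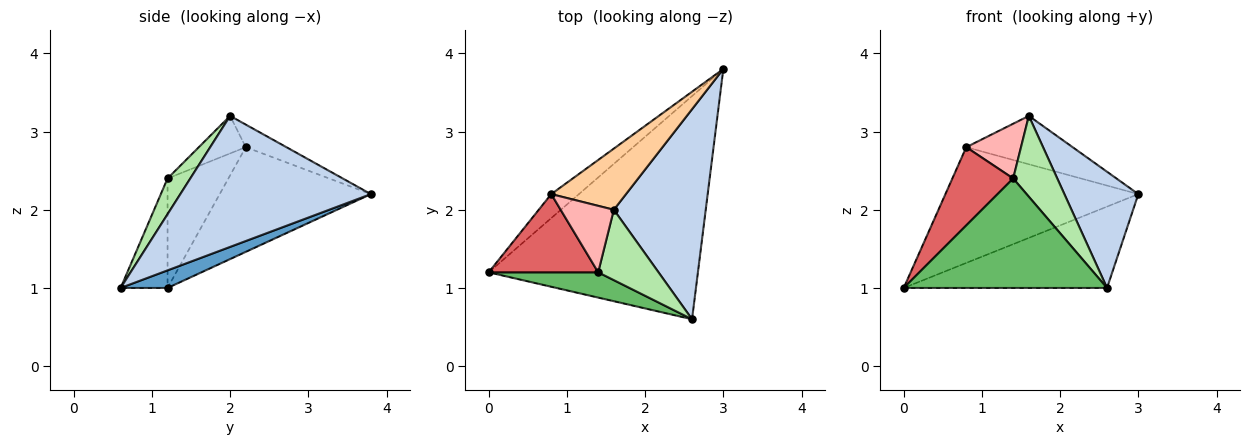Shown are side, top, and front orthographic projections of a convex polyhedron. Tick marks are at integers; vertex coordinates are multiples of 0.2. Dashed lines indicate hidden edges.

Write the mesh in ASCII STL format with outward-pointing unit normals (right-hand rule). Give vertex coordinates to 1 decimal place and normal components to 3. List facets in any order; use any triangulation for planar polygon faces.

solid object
 facet normal 0.079 0.341 -0.937
  outer loop
   vertex 2.6 0.6 1.0
   vertex 0.0 1.2 1.0
   vertex 3.0 3.8 2.2
  endloop
 endfacet
 facet normal 0.780 -0.303 0.547
  outer loop
   vertex 1.6 2.0 3.2
   vertex 2.6 0.6 1.0
   vertex 3.0 3.8 2.2
  endloop
 endfacet
 facet normal -0.609 0.777 -0.161
  outer loop
   vertex 0.8 2.2 2.8
   vertex 3.0 3.8 2.2
   vertex 0.0 1.2 1.0
  endloop
 endfacet
 facet normal -0.231 0.603 0.763
  outer loop
   vertex 0.8 2.2 2.8
   vertex 1.6 2.0 3.2
   vertex 3.0 3.8 2.2
  endloop
 endfacet
 facet normal -0.219 -0.951 0.219
  outer loop
   vertex 1.4 1.2 2.4
   vertex 0.0 1.2 1.0
   vertex 2.6 0.6 1.0
  endloop
 endfacet
 facet normal 0.363 -0.703 0.612
  outer loop
   vertex 1.4 1.2 2.4
   vertex 2.6 0.6 1.0
   vertex 1.6 2.0 3.2
  endloop
 endfacet
 facet normal -0.577 -0.577 0.577
  outer loop
   vertex 1.4 1.2 2.4
   vertex 0.8 2.2 2.8
   vertex 0.0 1.2 1.0
  endloop
 endfacet
 facet normal -0.478 -0.558 0.678
  outer loop
   vertex 1.4 1.2 2.4
   vertex 1.6 2.0 3.2
   vertex 0.8 2.2 2.8
  endloop
 endfacet
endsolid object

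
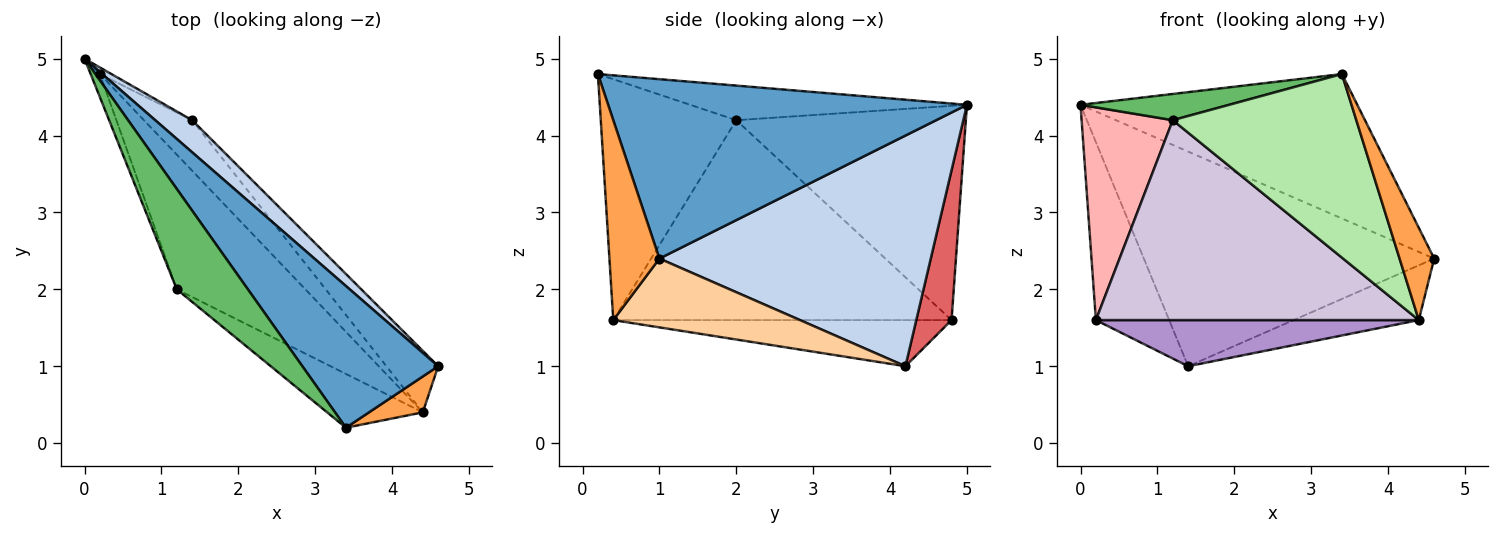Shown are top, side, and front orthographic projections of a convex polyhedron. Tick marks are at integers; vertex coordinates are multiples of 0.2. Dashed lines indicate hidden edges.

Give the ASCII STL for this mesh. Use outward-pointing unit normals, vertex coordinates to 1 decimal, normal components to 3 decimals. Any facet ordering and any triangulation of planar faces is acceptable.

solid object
 facet normal 0.679 0.524 0.514
  outer loop
   vertex 3.4 0.2 4.8
   vertex 4.6 1.0 2.4
   vertex 0.0 5.0 4.4
  endloop
 endfacet
 facet normal 0.679 0.726 0.109
  outer loop
   vertex 1.4 4.2 1.0
   vertex 0.0 5.0 4.4
   vertex 4.6 1.0 2.4
  endloop
 endfacet
 facet normal 0.803 -0.556 0.216
  outer loop
   vertex 4.4 0.4 1.6
   vertex 4.6 1.0 2.4
   vertex 3.4 0.2 4.8
  endloop
 endfacet
 facet normal 0.704 0.472 -0.530
  outer loop
   vertex 4.4 0.4 1.6
   vertex 1.4 4.2 1.0
   vertex 4.6 1.0 2.4
  endloop
 endfacet
 facet normal -0.426 -0.229 0.875
  outer loop
   vertex 1.2 2.0 4.2
   vertex 3.4 0.2 4.8
   vertex 0.0 5.0 4.4
  endloop
 endfacet
 facet normal -0.578 -0.783 -0.230
  outer loop
   vertex 1.2 2.0 4.2
   vertex 4.4 0.4 1.6
   vertex 3.4 0.2 4.8
  endloop
 endfacet
 facet normal 0.434 0.901 -0.033
  outer loop
   vertex 0.2 4.8 1.6
   vertex 0.0 5.0 4.4
   vertex 1.4 4.2 1.0
  endloop
 endfacet
 facet normal -0.929 -0.369 -0.040
  outer loop
   vertex 0.2 4.8 1.6
   vertex 1.2 2.0 4.2
   vertex 0.0 5.0 4.4
  endloop
 endfacet
 facet normal -0.577 -0.551 -0.603
  outer loop
   vertex 0.2 4.8 1.6
   vertex 1.4 4.2 1.0
   vertex 4.4 0.4 1.6
  endloop
 endfacet
 facet normal -0.656 -0.626 -0.422
  outer loop
   vertex 0.2 4.8 1.6
   vertex 4.4 0.4 1.6
   vertex 1.2 2.0 4.2
  endloop
 endfacet
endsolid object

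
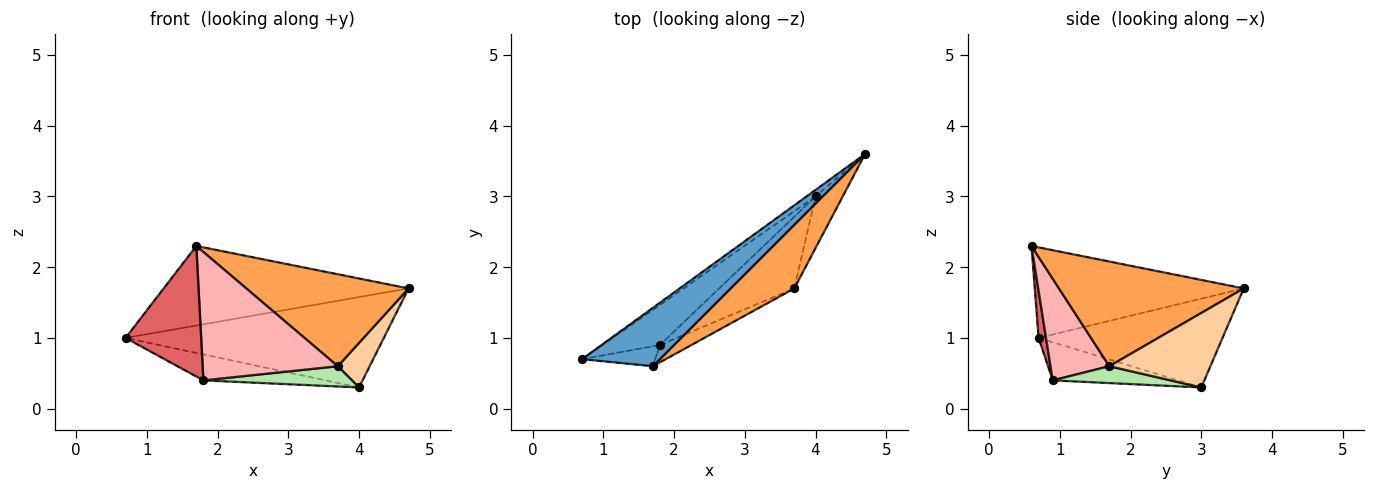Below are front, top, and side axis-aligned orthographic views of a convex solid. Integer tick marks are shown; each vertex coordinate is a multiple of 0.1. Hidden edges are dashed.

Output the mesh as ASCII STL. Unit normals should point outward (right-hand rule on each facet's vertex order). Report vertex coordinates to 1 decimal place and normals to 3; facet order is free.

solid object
 facet normal -0.567 0.664 0.487
  outer loop
   vertex 1.7 0.6 2.3
   vertex 4.7 3.6 1.7
   vertex 0.7 0.7 1.0
  endloop
 endfacet
 facet normal -0.579 0.813 -0.059
  outer loop
   vertex 4.0 3.0 0.3
   vertex 0.7 0.7 1.0
   vertex 4.7 3.6 1.7
  endloop
 endfacet
 facet normal 0.683 -0.600 0.416
  outer loop
   vertex 3.7 1.7 0.6
   vertex 4.7 3.6 1.7
   vertex 1.7 0.6 2.3
  endloop
 endfacet
 facet normal 0.901 -0.284 -0.329
  outer loop
   vertex 3.7 1.7 0.6
   vertex 4.0 3.0 0.3
   vertex 4.7 3.6 1.7
  endloop
 endfacet
 facet normal -0.486 0.475 -0.734
  outer loop
   vertex 1.8 0.9 0.4
   vertex 0.7 0.7 1.0
   vertex 4.0 3.0 0.3
  endloop
 endfacet
 facet normal 0.211 -0.266 -0.941
  outer loop
   vertex 1.8 0.9 0.4
   vertex 4.0 3.0 0.3
   vertex 3.7 1.7 0.6
  endloop
 endfacet
 facet normal 0.097 -0.984 -0.150
  outer loop
   vertex 1.8 0.9 0.4
   vertex 1.7 0.6 2.3
   vertex 0.7 0.7 1.0
  endloop
 endfacet
 facet normal 0.396 -0.910 -0.123
  outer loop
   vertex 1.8 0.9 0.4
   vertex 3.7 1.7 0.6
   vertex 1.7 0.6 2.3
  endloop
 endfacet
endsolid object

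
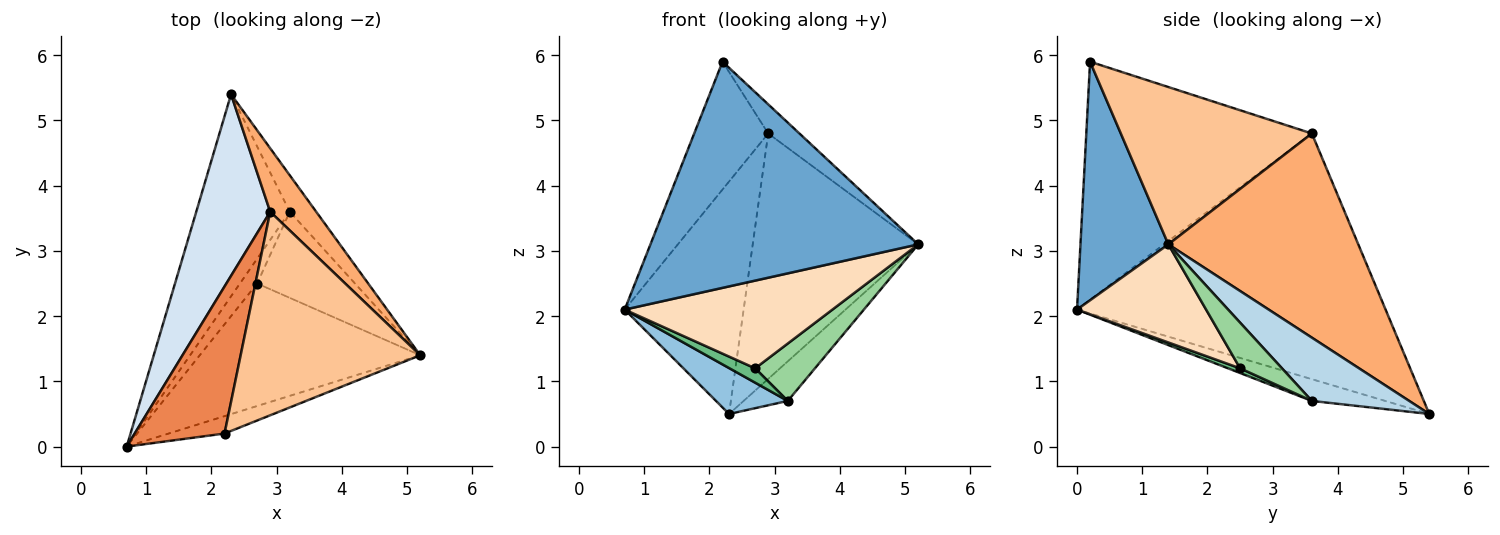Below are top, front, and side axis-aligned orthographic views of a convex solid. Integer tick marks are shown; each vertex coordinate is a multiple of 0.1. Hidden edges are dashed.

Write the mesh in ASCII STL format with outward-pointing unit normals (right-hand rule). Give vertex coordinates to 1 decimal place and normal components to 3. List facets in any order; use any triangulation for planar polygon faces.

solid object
 facet normal 0.311 -0.948 -0.073
  outer loop
   vertex 2.2 0.2 5.9
   vertex 0.7 0.0 2.1
   vertex 5.2 1.4 3.1
  endloop
 endfacet
 facet normal -0.221 -0.216 -0.951
  outer loop
   vertex 3.2 3.6 0.7
   vertex 0.7 0.0 2.1
   vertex 2.3 5.4 0.5
  endloop
 endfacet
 facet normal 0.851 0.386 -0.355
  outer loop
   vertex 3.2 3.6 0.7
   vertex 2.3 5.4 0.5
   vertex 5.2 1.4 3.1
  endloop
 endfacet
 facet normal -0.898 0.346 0.270
  outer loop
   vertex 2.9 3.6 4.8
   vertex 2.3 5.4 0.5
   vertex 0.7 0.0 2.1
  endloop
 endfacet
 facet normal -0.894 0.293 0.338
  outer loop
   vertex 2.9 3.6 4.8
   vertex 0.7 0.0 2.1
   vertex 2.2 0.2 5.9
  endloop
 endfacet
 facet normal 0.743 0.648 0.167
  outer loop
   vertex 2.9 3.6 4.8
   vertex 5.2 1.4 3.1
   vertex 2.3 5.4 0.5
  endloop
 endfacet
 facet normal 0.655 0.107 0.748
  outer loop
   vertex 2.9 3.6 4.8
   vertex 2.2 0.2 5.9
   vertex 5.2 1.4 3.1
  endloop
 endfacet
 facet normal 0.340 -0.547 -0.765
  outer loop
   vertex 2.7 2.5 1.2
   vertex 5.2 1.4 3.1
   vertex 0.7 0.0 2.1
  endloop
 endfacet
 facet normal 0.230 -0.488 -0.842
  outer loop
   vertex 2.7 2.5 1.2
   vertex 0.7 0.0 2.1
   vertex 3.2 3.6 0.7
  endloop
 endfacet
 facet normal 0.362 -0.517 -0.776
  outer loop
   vertex 2.7 2.5 1.2
   vertex 3.2 3.6 0.7
   vertex 5.2 1.4 3.1
  endloop
 endfacet
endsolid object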